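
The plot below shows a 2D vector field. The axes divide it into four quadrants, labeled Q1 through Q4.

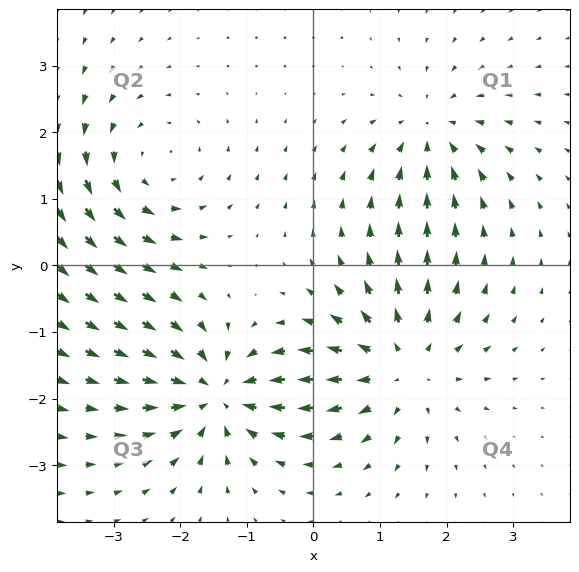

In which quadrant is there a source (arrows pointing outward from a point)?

Q4

The source sits at approximately (1.3, -1.5), which lies in quadrant Q4. The divergence there is about +5, positive as expected for a source.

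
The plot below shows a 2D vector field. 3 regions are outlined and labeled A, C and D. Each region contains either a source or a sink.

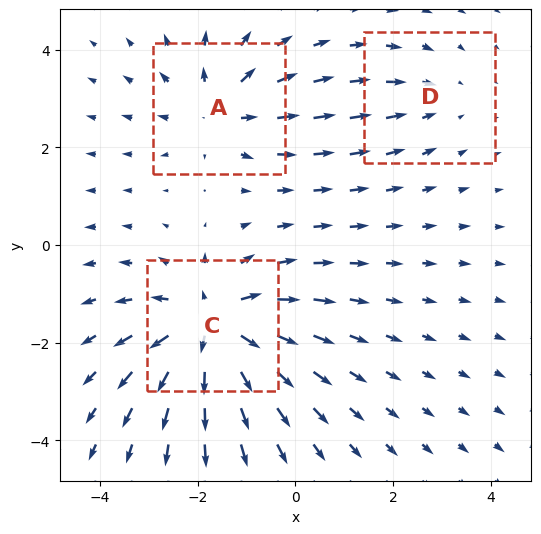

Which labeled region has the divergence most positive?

Divergence at each region's feature centre — A: about +3, C: about +5, D: about -2. Region C is most positive.

C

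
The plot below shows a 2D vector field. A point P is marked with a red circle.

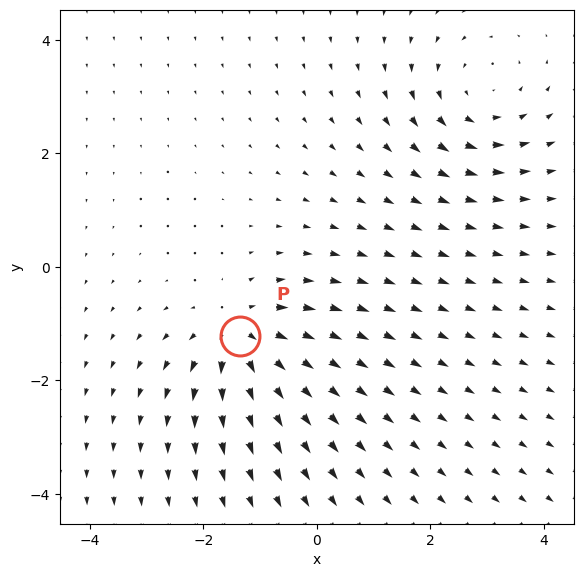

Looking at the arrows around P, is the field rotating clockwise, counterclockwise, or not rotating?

Near P at (-1.4, -1.2) the arrows show no circulation. The curl there is ≈0.

not rotating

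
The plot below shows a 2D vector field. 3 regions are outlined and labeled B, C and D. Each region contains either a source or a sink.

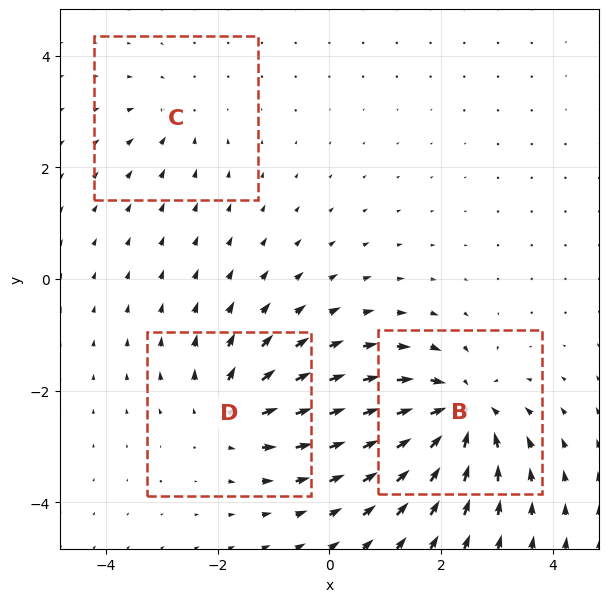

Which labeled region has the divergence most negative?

Divergence at each region's feature centre — B: about -5, C: about -2, D: about +4. Region B is most negative.

B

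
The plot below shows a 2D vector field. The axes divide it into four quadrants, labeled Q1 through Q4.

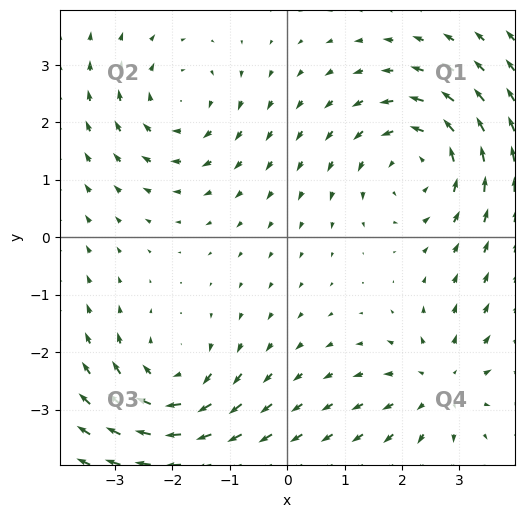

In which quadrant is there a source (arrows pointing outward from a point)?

The source sits at approximately (2.7, -2.6), which lies in quadrant Q4. The divergence there is about +3, positive as expected for a source.

Q4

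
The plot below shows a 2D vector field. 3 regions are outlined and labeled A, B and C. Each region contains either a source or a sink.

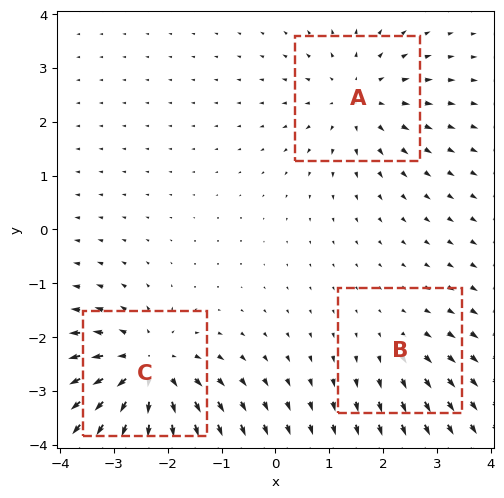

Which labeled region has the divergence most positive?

Divergence at each region's feature centre — A: about +3, B: about +2, C: about +5. Region C is most positive.

C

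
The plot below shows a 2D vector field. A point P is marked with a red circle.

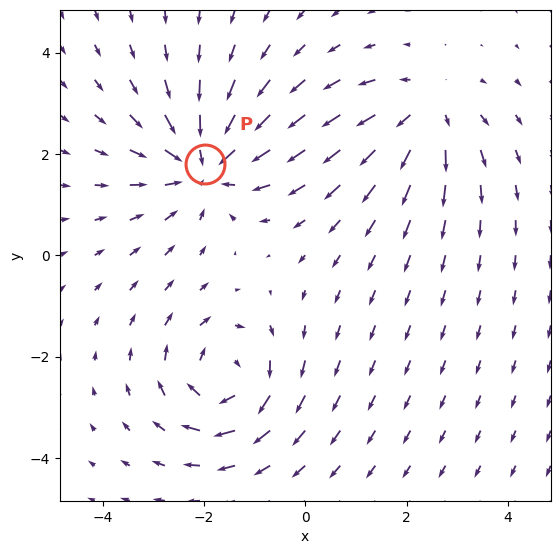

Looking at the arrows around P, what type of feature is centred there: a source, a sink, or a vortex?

sink

At P (-2.0, 1.8) the arrows converge inward. Divergence about -3, curl ≈0 — negative divergence with near-zero curl is a sink.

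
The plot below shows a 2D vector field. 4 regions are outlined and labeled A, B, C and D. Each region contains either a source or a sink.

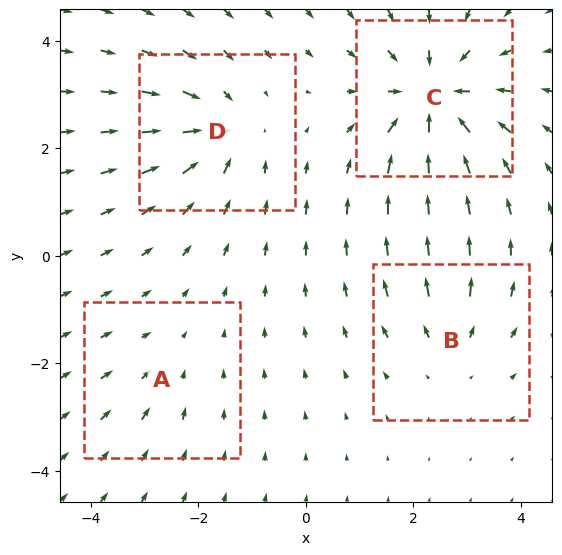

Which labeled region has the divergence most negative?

C

Divergence at each region's feature centre — A: about -2, B: about +3, C: about -7, D: about -5. Region C is most negative.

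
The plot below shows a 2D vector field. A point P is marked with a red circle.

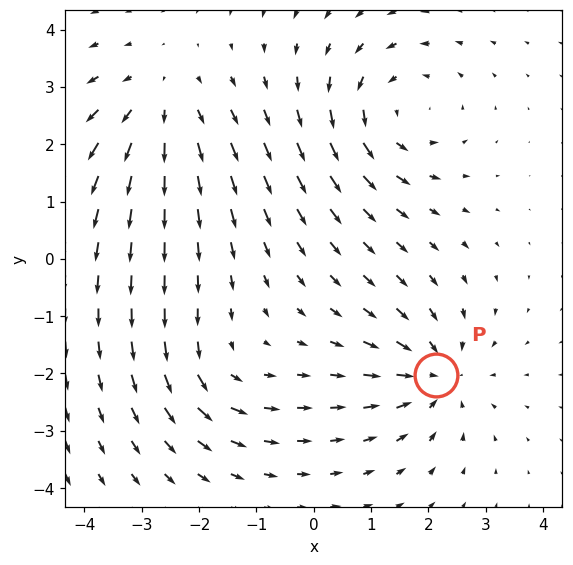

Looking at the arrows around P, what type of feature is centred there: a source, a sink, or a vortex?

sink

At P (2.1, -2.0) the arrows converge inward. Divergence about -5, curl ≈0 — negative divergence with near-zero curl is a sink.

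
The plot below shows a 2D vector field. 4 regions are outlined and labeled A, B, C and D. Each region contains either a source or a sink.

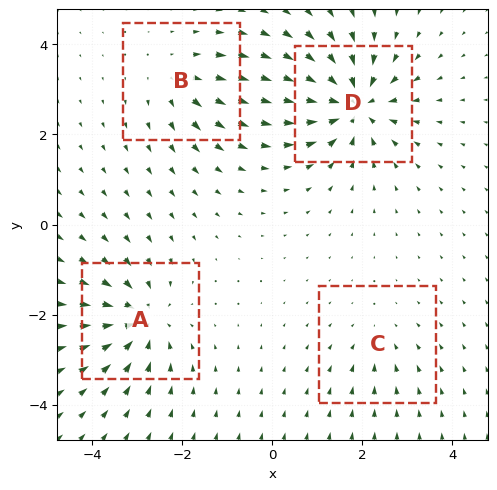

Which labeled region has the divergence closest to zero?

C

Divergence at each region's feature centre — A: about -6, B: about +4, C: about -3, D: about -8. Region C is closest to zero.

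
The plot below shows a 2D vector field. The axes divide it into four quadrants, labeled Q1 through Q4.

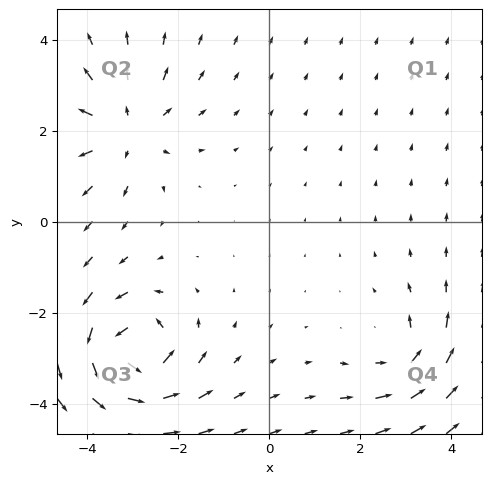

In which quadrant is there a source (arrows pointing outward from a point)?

Q2

The source sits at approximately (-3.2, 2.0), which lies in quadrant Q2. The divergence there is about +4, positive as expected for a source.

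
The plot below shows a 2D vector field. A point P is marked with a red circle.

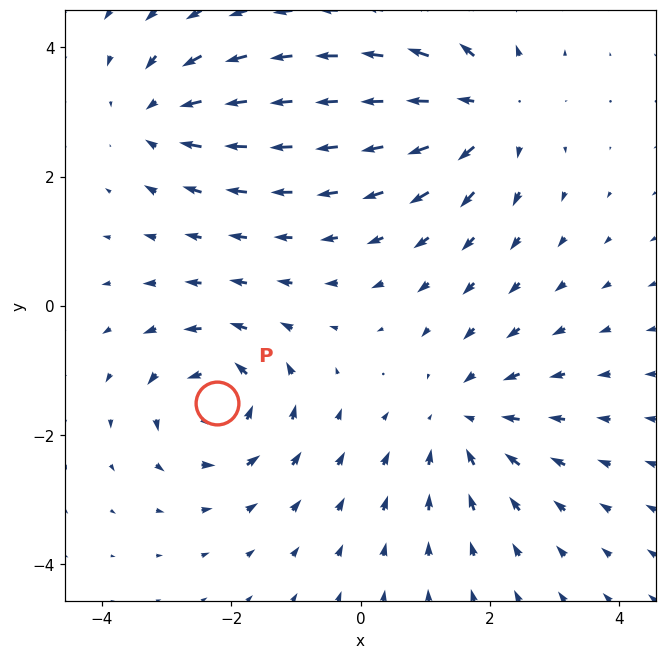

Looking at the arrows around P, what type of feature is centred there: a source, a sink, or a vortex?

At P (-2.2, -1.5) the arrows circulate counterclockwise. Divergence ≈0, curl about +6 — near-zero divergence with nonzero curl is a vortex.

vortex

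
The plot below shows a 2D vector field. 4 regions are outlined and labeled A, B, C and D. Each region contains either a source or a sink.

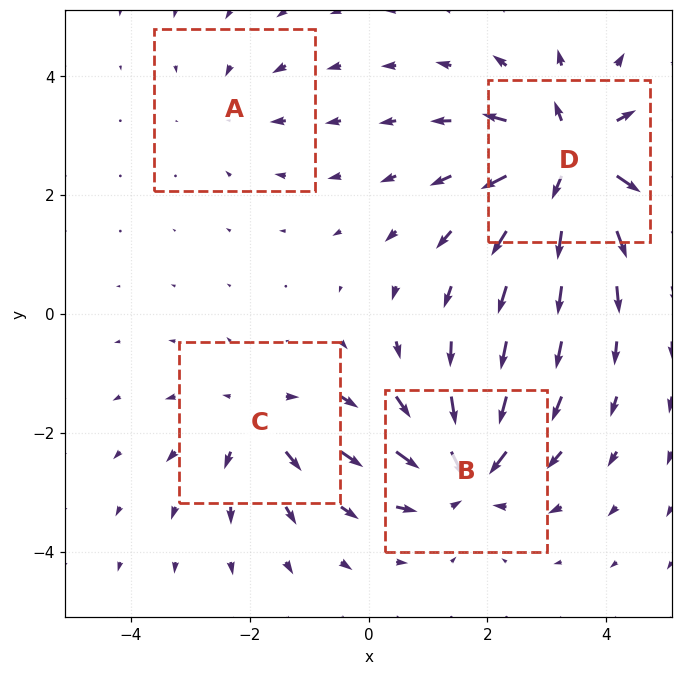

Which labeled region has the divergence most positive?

D

Divergence at each region's feature centre — A: about -3, B: about -6, C: about +4, D: about +8. Region D is most positive.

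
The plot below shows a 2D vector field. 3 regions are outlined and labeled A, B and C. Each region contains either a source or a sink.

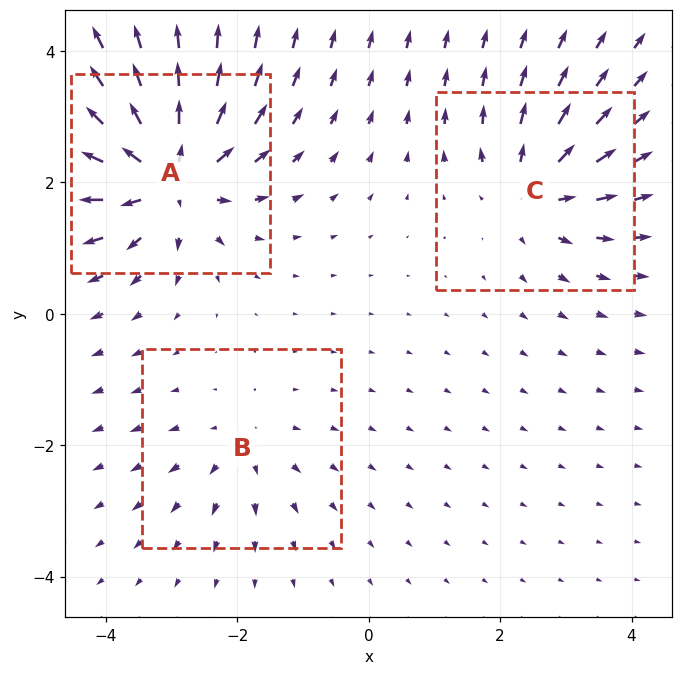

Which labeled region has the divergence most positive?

A

Divergence at each region's feature centre — A: about +6, B: about +2, C: about +4. Region A is most positive.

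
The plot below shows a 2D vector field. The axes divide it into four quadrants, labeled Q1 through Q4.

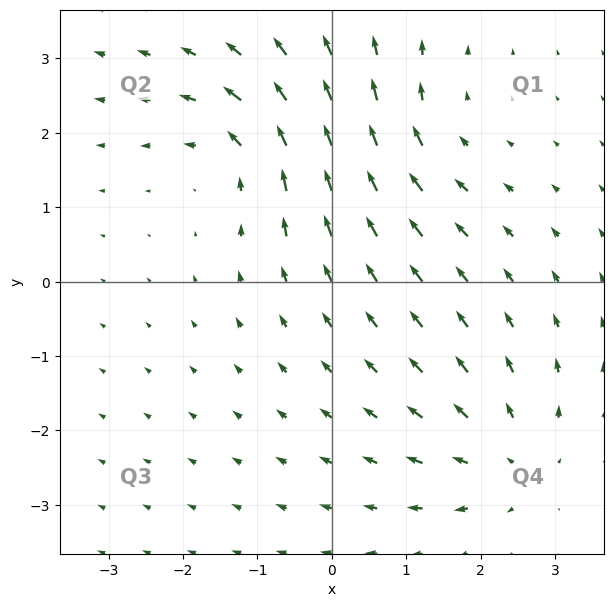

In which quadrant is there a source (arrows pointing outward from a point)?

The source sits at approximately (2.4, -2.5), which lies in quadrant Q4. The divergence there is about +4, positive as expected for a source.

Q4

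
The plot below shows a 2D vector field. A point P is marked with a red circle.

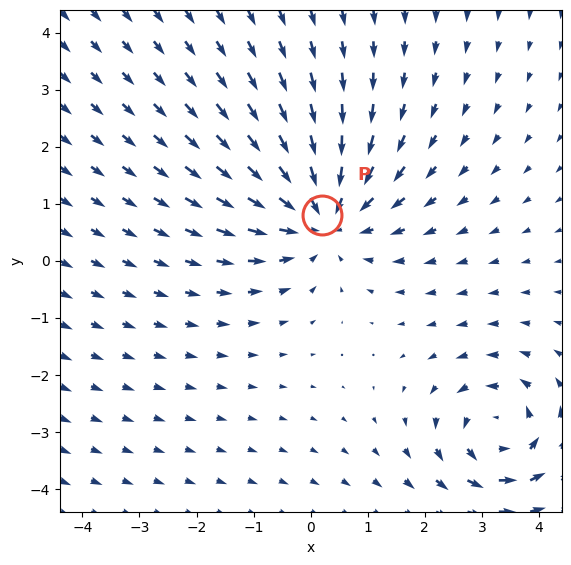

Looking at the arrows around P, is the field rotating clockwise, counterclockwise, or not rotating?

not rotating

Near P at (0.2, 0.8) the arrows show no circulation. The curl there is ≈0.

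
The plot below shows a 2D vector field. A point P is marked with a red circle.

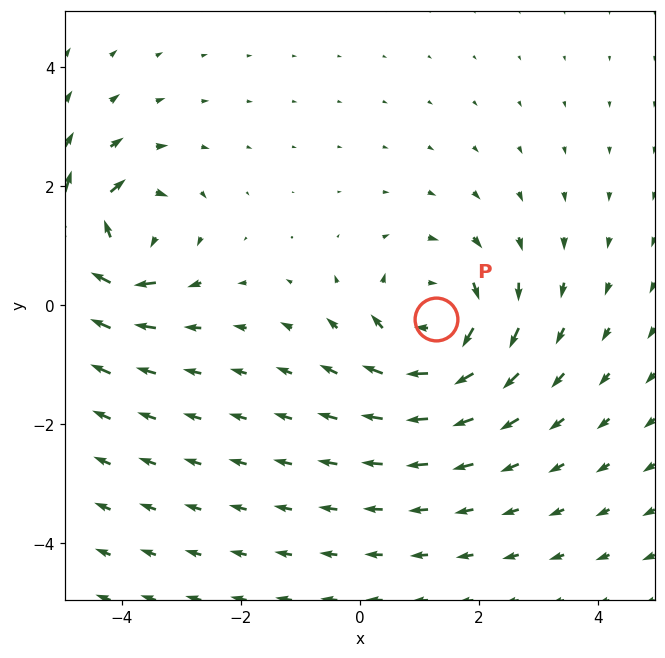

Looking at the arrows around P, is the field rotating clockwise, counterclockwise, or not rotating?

Near P at (1.3, -0.2) the arrows circulate clockwise. The curl (z-component) there is about -3; negative curl means clockwise rotation.

clockwise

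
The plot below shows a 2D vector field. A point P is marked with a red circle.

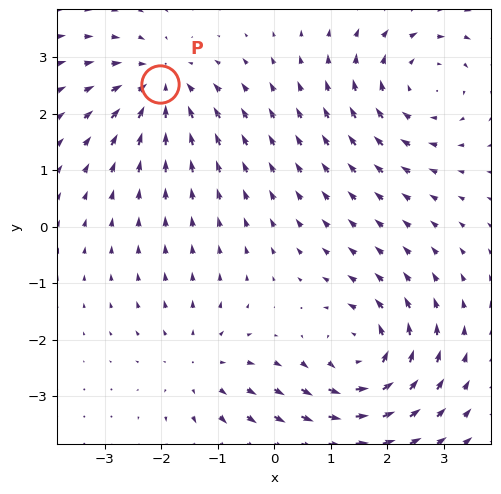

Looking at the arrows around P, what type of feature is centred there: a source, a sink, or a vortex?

sink

At P (-2.0, 2.5) the arrows converge inward. Divergence about -5, curl ≈0 — negative divergence with near-zero curl is a sink.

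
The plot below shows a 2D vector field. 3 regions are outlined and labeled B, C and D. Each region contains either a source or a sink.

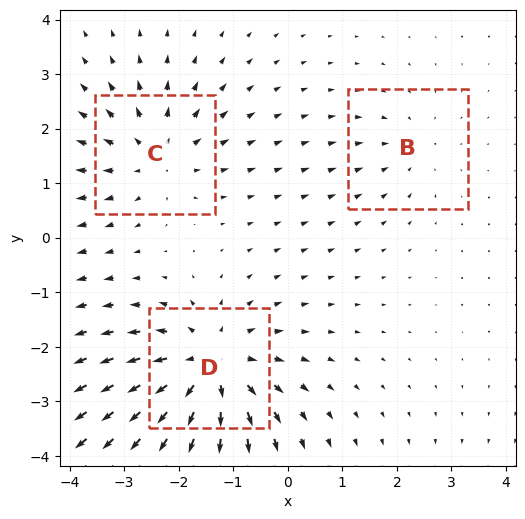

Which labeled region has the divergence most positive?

Divergence at each region's feature centre — B: about -2, C: about +3, D: about +5. Region D is most positive.

D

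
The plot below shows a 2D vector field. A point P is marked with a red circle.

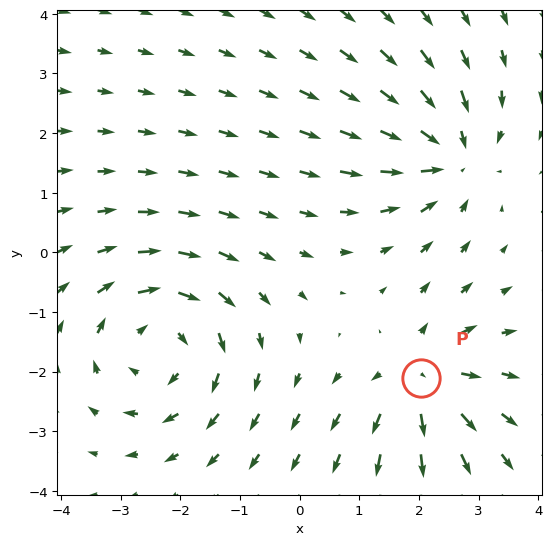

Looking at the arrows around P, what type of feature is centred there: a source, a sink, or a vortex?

source

At P (2.0, -2.1) the arrows spread outward. Divergence about +4, curl ≈0 — positive divergence with near-zero curl is a source.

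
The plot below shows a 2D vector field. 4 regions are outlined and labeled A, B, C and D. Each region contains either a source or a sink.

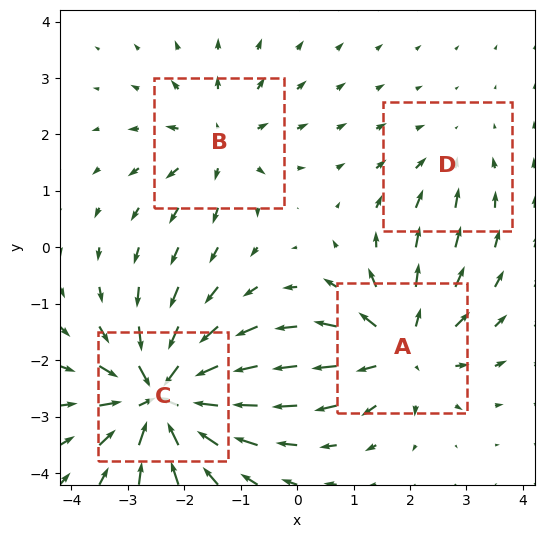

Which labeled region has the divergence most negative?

C

Divergence at each region's feature centre — A: about +5, B: about +4, C: about -8, D: about -2. Region C is most negative.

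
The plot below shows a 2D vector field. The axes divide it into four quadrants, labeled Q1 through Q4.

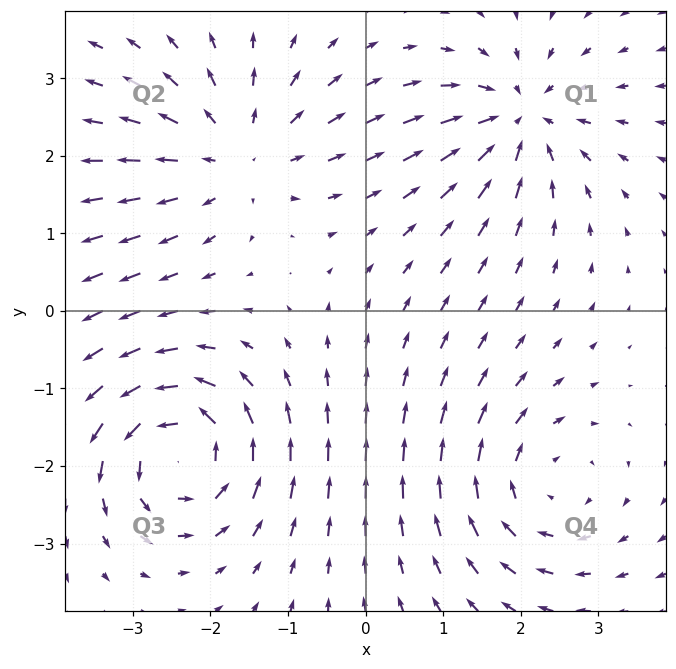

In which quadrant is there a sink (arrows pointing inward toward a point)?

The sink sits at approximately (2.0, 2.5), which lies in quadrant Q1. The divergence there is about -5, negative as expected for a sink.

Q1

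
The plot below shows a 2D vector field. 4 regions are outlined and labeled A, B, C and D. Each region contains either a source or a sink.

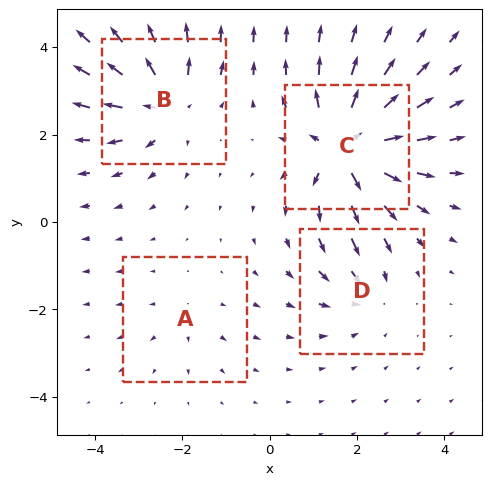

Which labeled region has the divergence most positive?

Divergence at each region's feature centre — A: about +2, B: about +6, C: about +8, D: about -4. Region C is most positive.

C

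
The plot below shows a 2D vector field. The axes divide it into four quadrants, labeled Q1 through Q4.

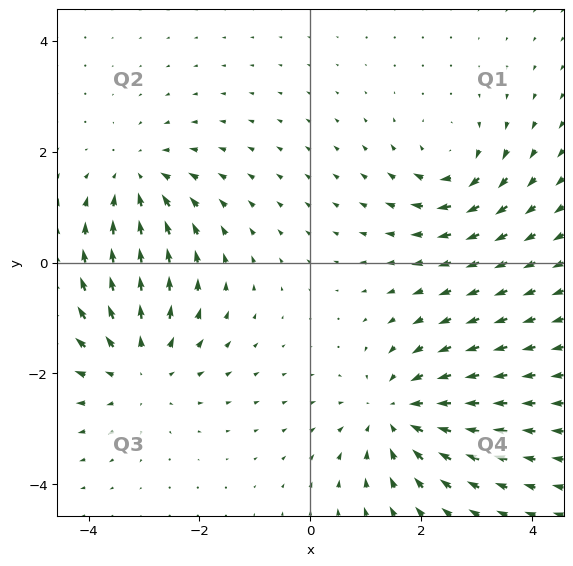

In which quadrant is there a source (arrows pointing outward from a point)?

Q3

The source sits at approximately (-3.1, -1.9), which lies in quadrant Q3. The divergence there is about +4, positive as expected for a source.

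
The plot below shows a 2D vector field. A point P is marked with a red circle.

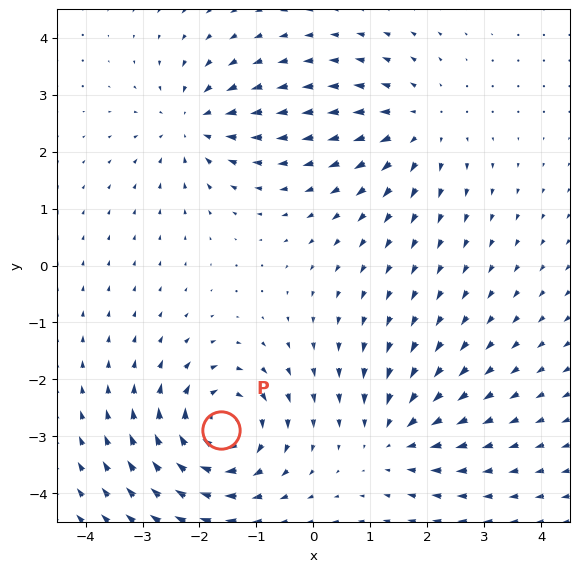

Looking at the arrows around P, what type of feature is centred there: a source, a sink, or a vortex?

At P (-1.6, -2.9) the arrows circulate clockwise. Divergence ≈0, curl about -5 — near-zero divergence with nonzero curl is a vortex.

vortex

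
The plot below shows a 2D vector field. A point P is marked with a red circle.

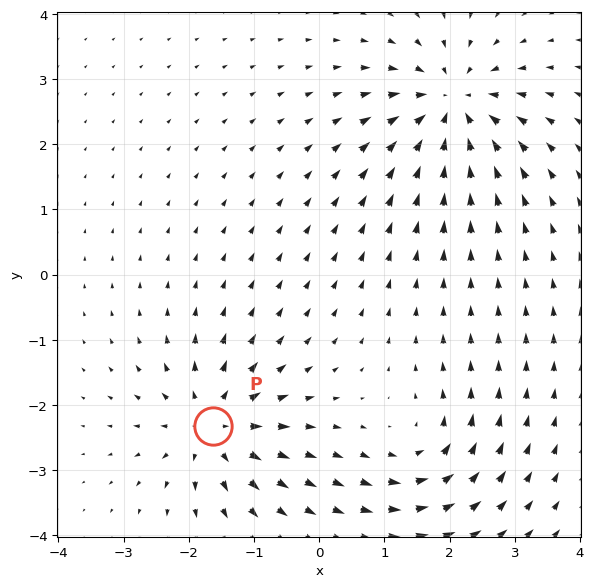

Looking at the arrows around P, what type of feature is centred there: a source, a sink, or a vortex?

source

At P (-1.6, -2.3) the arrows spread outward. Divergence about +6, curl ≈0 — positive divergence with near-zero curl is a source.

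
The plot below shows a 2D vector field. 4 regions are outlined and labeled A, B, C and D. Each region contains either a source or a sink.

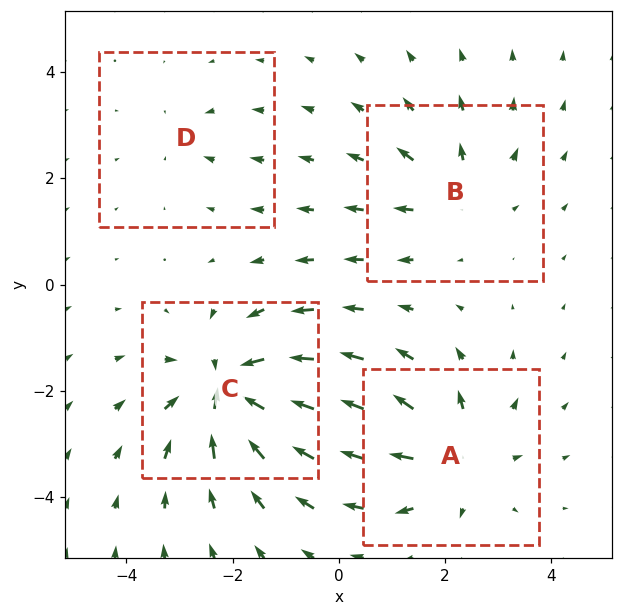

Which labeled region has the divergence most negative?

Divergence at each region's feature centre — A: about +5, B: about +4, C: about -7, D: about -2. Region C is most negative.

C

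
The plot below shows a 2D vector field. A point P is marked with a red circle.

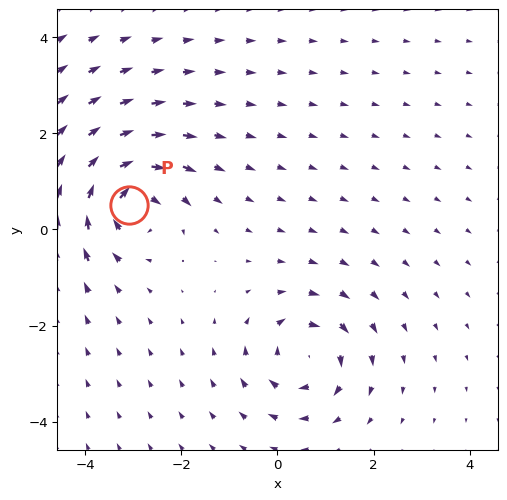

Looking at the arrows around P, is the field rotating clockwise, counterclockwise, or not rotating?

clockwise

Near P at (-3.1, 0.5) the arrows circulate clockwise. The curl (z-component) there is about -7; negative curl means clockwise rotation.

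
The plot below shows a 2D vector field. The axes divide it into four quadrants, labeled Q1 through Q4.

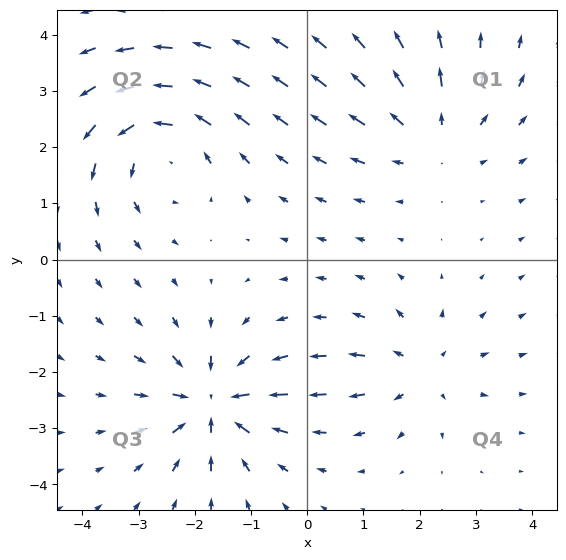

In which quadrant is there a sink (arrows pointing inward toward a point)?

Q3

The sink sits at approximately (-1.7, -2.6), which lies in quadrant Q3. The divergence there is about -6, negative as expected for a sink.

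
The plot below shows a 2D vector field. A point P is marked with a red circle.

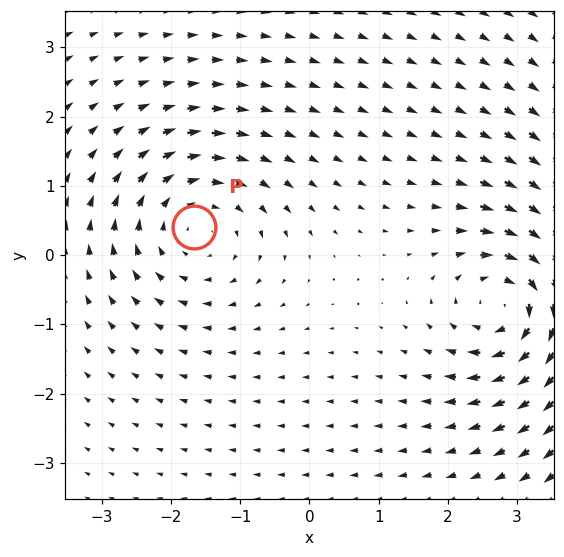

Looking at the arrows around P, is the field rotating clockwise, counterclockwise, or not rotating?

clockwise

Near P at (-1.7, 0.4) the arrows circulate clockwise. The curl (z-component) there is about -4; negative curl means clockwise rotation.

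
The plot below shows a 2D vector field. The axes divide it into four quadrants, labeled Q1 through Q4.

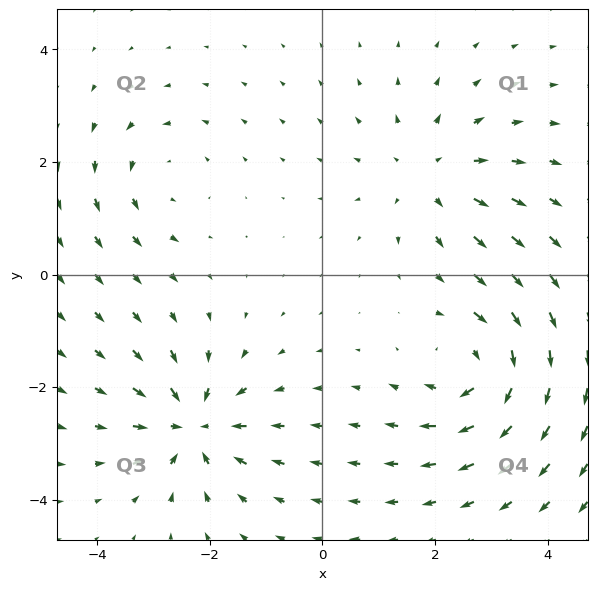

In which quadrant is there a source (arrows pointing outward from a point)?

Q1

The source sits at approximately (1.9, 1.8), which lies in quadrant Q1. The divergence there is about +4, positive as expected for a source.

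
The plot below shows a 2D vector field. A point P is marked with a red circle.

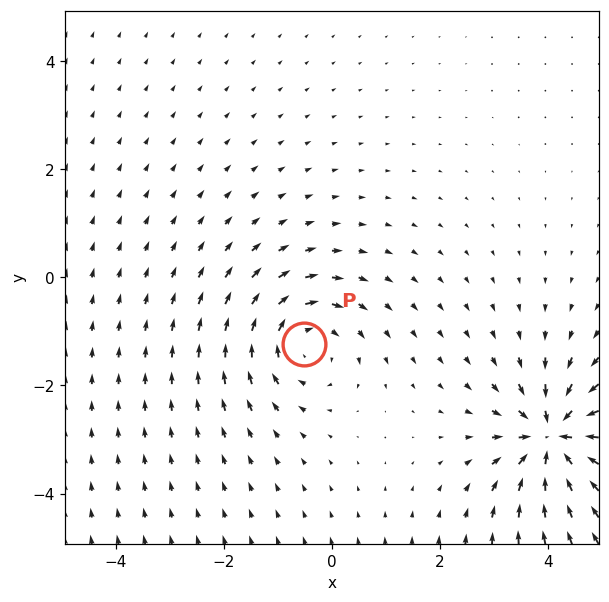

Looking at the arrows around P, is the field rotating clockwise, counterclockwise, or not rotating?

clockwise

Near P at (-0.5, -1.2) the arrows circulate clockwise. The curl (z-component) there is about -4; negative curl means clockwise rotation.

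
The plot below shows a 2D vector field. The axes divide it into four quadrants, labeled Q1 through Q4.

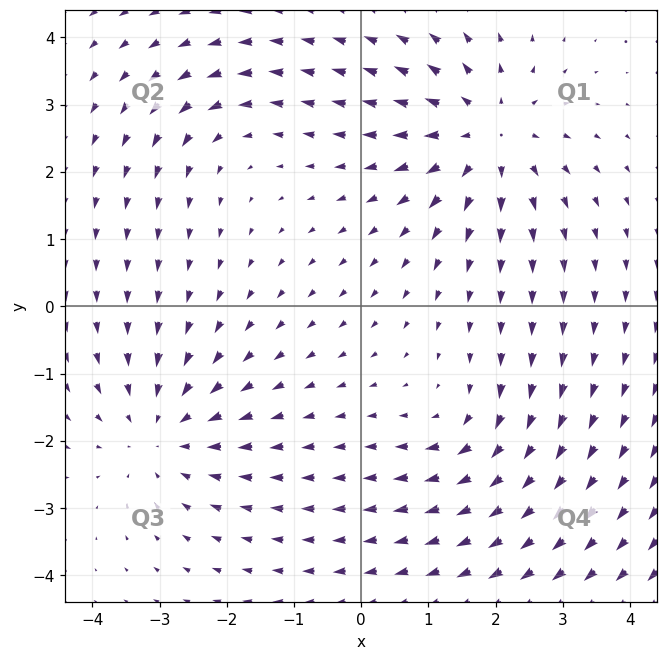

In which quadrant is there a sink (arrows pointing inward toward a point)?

Q3

The sink sits at approximately (-3.0, -1.9), which lies in quadrant Q3. The divergence there is about -4, negative as expected for a sink.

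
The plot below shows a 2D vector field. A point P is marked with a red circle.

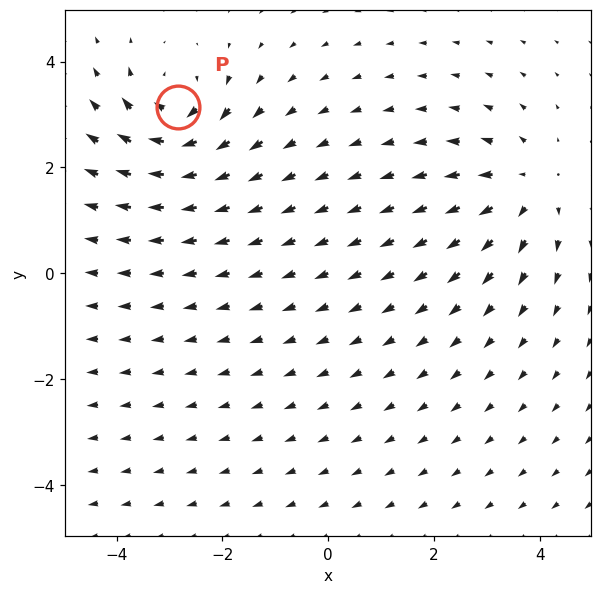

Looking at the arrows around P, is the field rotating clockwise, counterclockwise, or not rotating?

clockwise

Near P at (-2.8, 3.1) the arrows circulate clockwise. The curl (z-component) there is about -5; negative curl means clockwise rotation.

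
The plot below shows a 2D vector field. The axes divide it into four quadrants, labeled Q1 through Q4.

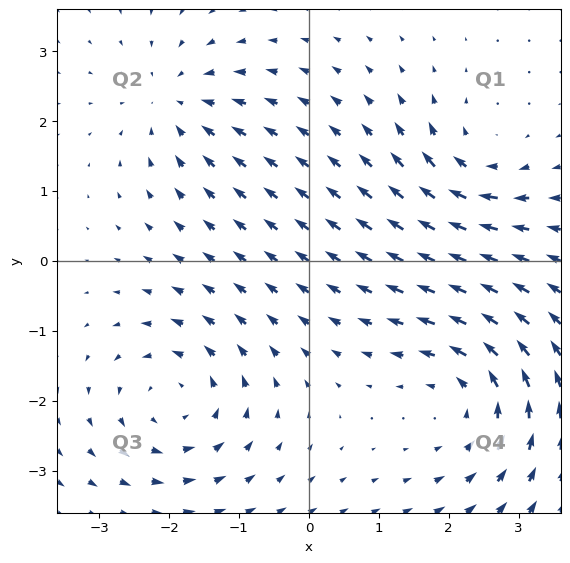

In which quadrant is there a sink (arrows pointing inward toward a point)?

The sink sits at approximately (-1.9, 2.3), which lies in quadrant Q2. The divergence there is about -4, negative as expected for a sink.

Q2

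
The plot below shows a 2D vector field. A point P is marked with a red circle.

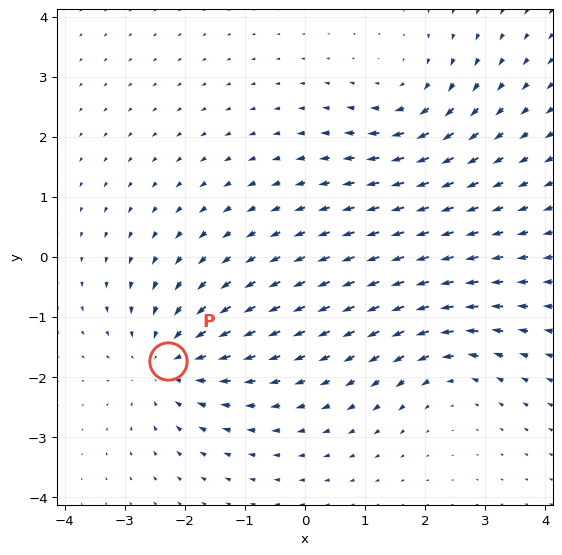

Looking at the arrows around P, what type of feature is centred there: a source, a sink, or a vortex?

sink

At P (-2.3, -1.7) the arrows converge inward. Divergence about -4, curl ≈0 — negative divergence with near-zero curl is a sink.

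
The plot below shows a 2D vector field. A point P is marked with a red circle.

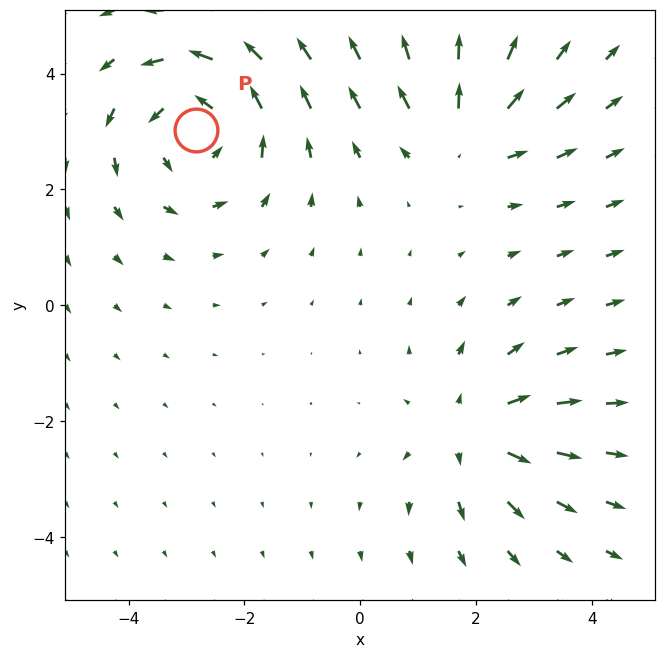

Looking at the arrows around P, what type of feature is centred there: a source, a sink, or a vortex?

vortex

At P (-2.8, 3.0) the arrows circulate counterclockwise. Divergence ≈0, curl about +4 — near-zero divergence with nonzero curl is a vortex.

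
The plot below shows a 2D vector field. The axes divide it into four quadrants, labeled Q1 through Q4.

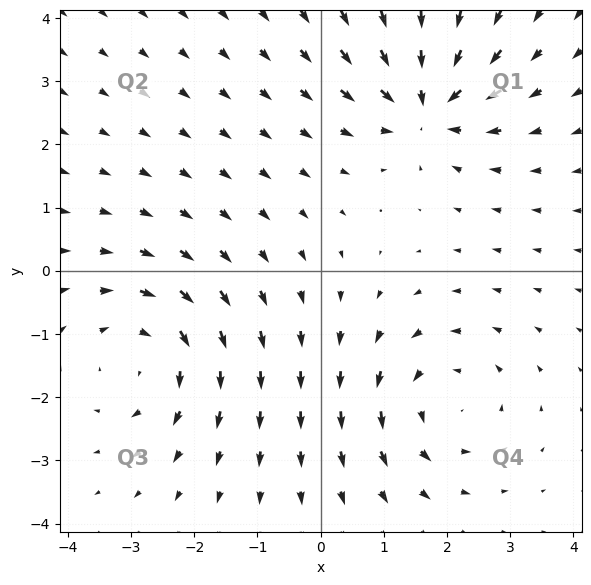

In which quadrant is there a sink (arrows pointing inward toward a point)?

The sink sits at approximately (1.7, 2.6), which lies in quadrant Q1. The divergence there is about -5, negative as expected for a sink.

Q1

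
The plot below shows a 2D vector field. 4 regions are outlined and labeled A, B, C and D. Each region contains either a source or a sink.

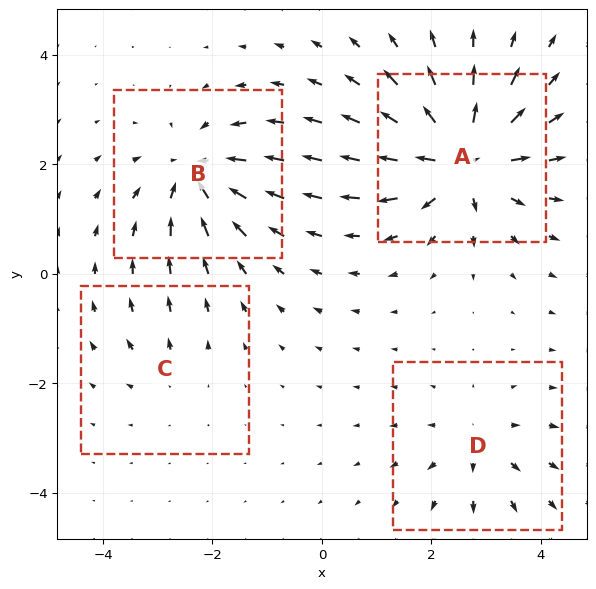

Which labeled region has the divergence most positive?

Divergence at each region's feature centre — A: about +9, B: about -6, C: about +2, D: about +4. Region A is most positive.

A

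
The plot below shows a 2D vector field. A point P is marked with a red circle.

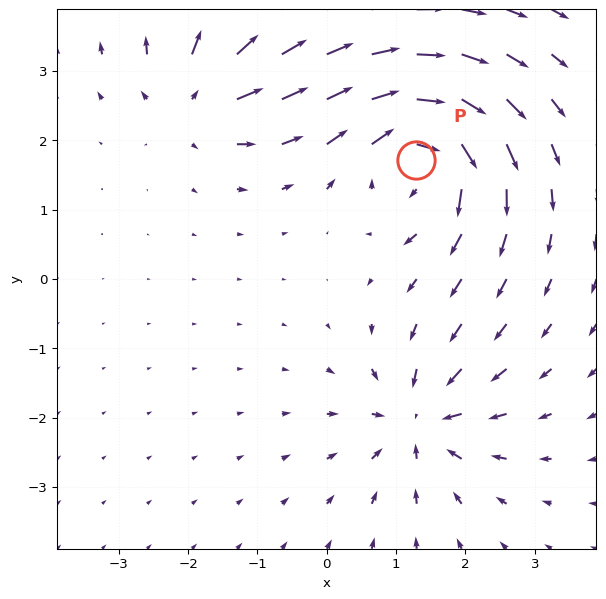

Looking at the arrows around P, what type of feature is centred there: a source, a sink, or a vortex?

vortex

At P (1.3, 1.7) the arrows circulate clockwise. Divergence ≈0, curl about -5 — near-zero divergence with nonzero curl is a vortex.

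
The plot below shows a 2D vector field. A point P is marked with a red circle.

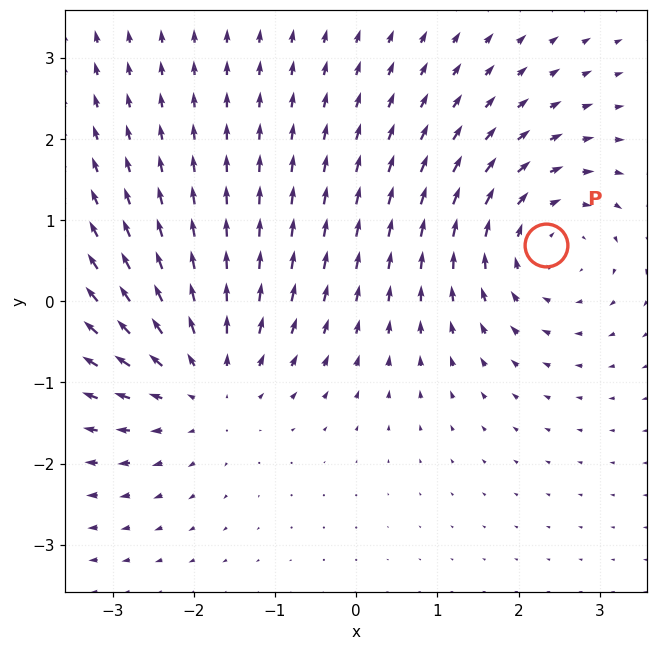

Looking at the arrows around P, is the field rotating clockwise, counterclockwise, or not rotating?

clockwise

Near P at (2.3, 0.7) the arrows circulate clockwise. The curl (z-component) there is about -4; negative curl means clockwise rotation.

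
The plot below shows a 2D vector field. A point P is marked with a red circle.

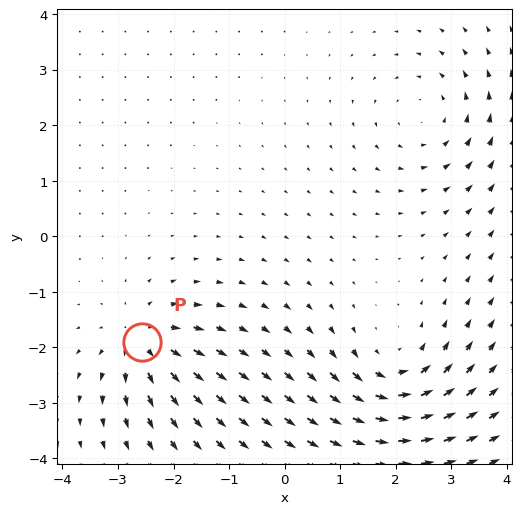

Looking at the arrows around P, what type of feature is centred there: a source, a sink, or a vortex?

At P (-2.6, -1.9) the arrows spread outward. Divergence about +6, curl ≈0 — positive divergence with near-zero curl is a source.

source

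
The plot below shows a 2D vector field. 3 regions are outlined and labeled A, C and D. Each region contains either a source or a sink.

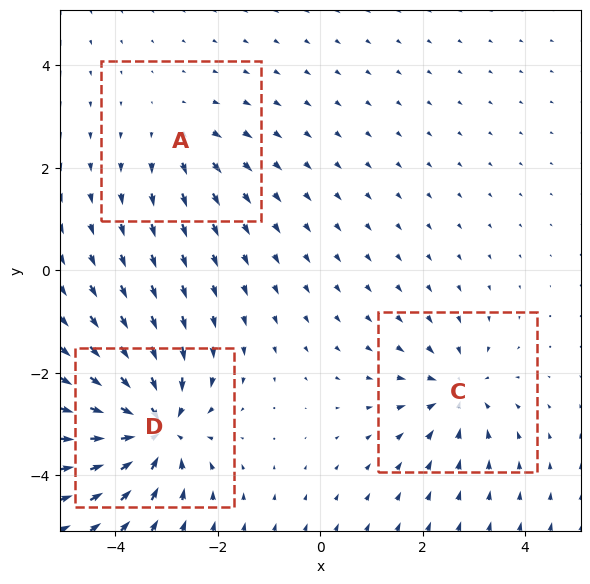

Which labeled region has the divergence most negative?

Divergence at each region's feature centre — A: about +2, C: about -4, D: about -6. Region D is most negative.

D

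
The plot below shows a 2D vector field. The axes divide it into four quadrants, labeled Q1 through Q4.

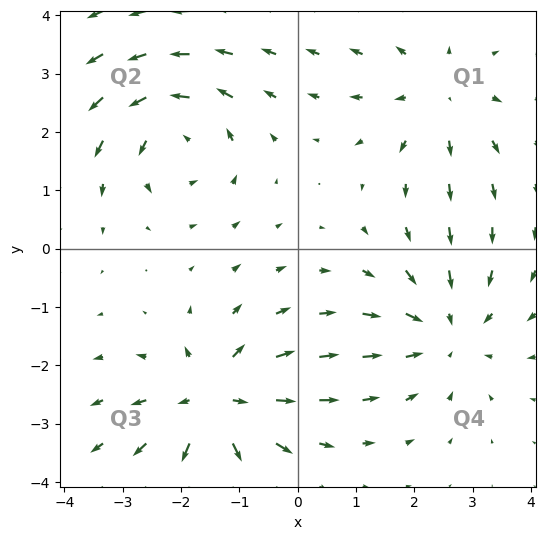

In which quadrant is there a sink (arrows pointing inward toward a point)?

Q4

The sink sits at approximately (2.5, -1.4), which lies in quadrant Q4. The divergence there is about -3, negative as expected for a sink.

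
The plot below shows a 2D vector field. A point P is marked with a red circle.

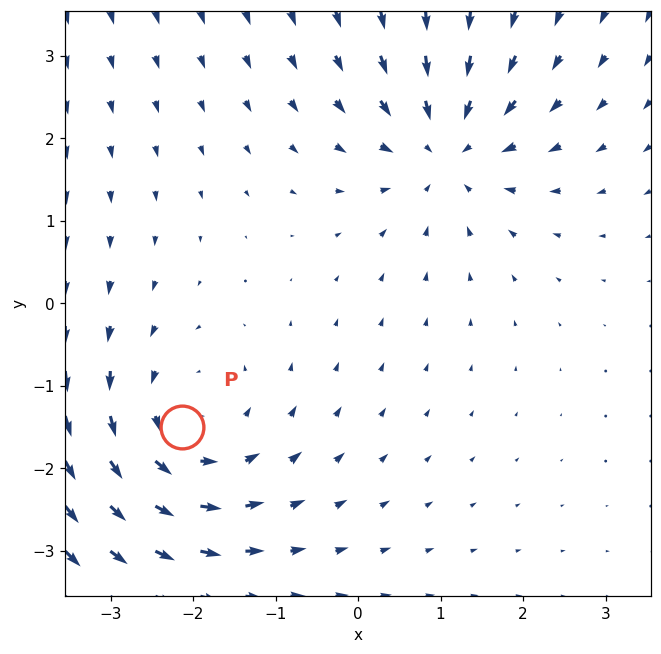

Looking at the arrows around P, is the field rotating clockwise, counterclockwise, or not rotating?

counterclockwise

Near P at (-2.1, -1.5) the arrows circulate counterclockwise. The curl (z-component) there is about +3; positive curl means counterclockwise rotation.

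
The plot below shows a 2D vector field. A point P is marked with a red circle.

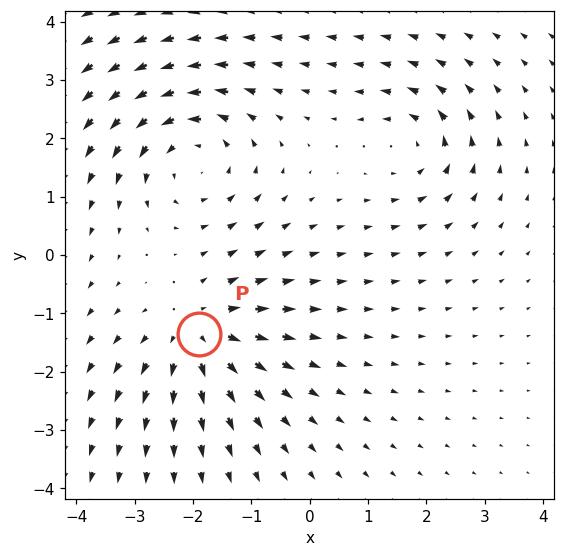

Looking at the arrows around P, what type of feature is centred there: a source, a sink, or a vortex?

source

At P (-1.9, -1.4) the arrows spread outward. Divergence about +4, curl ≈0 — positive divergence with near-zero curl is a source.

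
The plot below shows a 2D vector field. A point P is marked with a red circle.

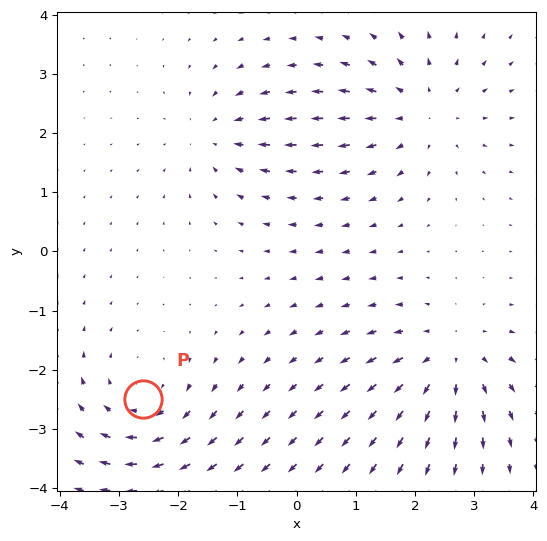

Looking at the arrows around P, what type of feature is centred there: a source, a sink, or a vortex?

vortex

At P (-2.6, -2.5) the arrows circulate clockwise. Divergence ≈0, curl about -4 — near-zero divergence with nonzero curl is a vortex.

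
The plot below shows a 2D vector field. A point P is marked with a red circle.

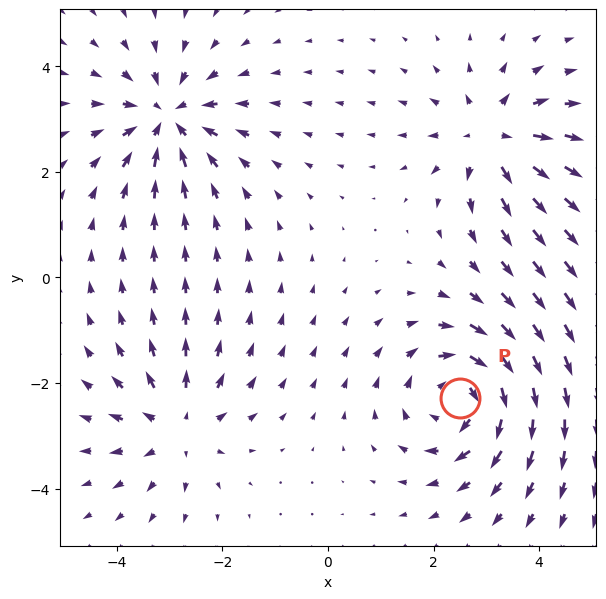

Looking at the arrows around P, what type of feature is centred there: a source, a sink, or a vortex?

vortex

At P (2.5, -2.3) the arrows circulate clockwise. Divergence ≈0, curl about -4 — near-zero divergence with nonzero curl is a vortex.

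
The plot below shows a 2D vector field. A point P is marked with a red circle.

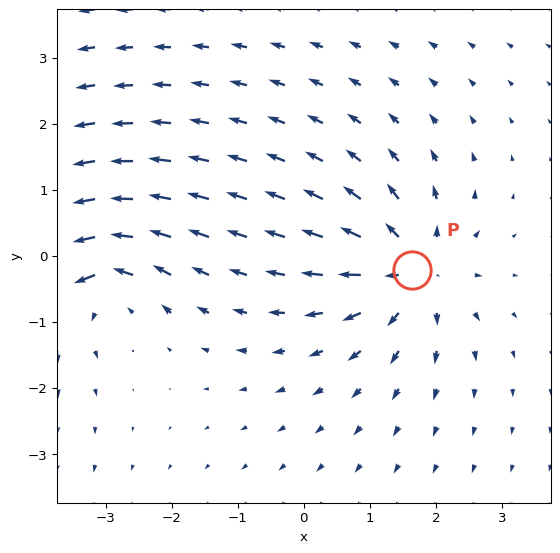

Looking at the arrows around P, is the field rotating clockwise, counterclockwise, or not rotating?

not rotating

Near P at (1.6, -0.2) the arrows show no circulation. The curl there is ≈0.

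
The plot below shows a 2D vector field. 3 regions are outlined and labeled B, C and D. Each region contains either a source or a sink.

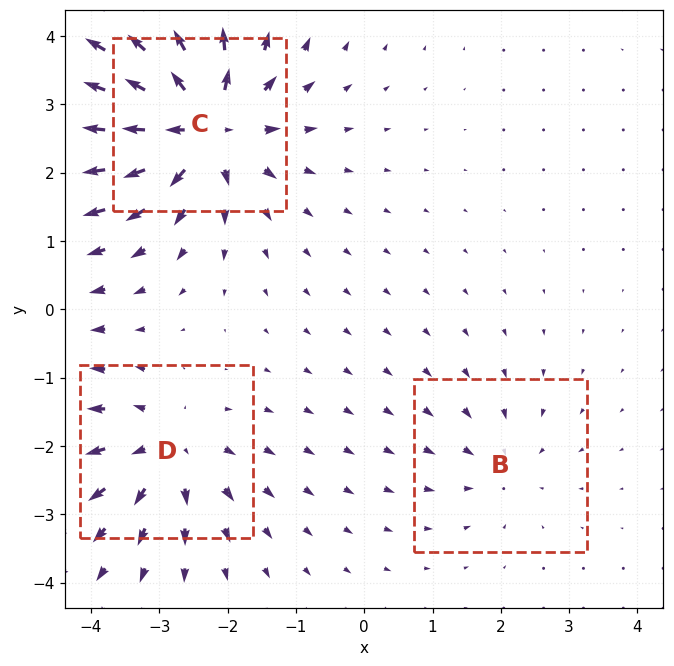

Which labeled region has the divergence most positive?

C

Divergence at each region's feature centre — B: about -2, C: about +6, D: about +4. Region C is most positive.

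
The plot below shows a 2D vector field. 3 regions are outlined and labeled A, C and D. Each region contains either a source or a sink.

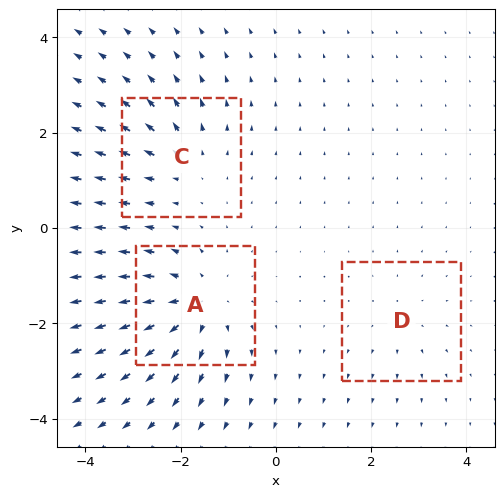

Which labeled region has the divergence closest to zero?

Divergence at each region's feature centre — A: about +5, C: about +3, D: about +2. Region D is closest to zero.

D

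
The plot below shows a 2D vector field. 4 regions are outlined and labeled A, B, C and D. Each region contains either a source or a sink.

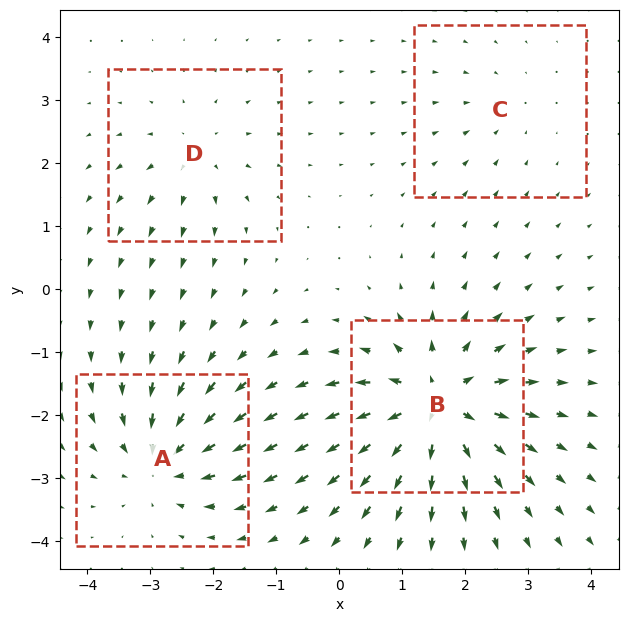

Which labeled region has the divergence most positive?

B

Divergence at each region's feature centre — A: about -5, B: about +8, C: about -2, D: about +3. Region B is most positive.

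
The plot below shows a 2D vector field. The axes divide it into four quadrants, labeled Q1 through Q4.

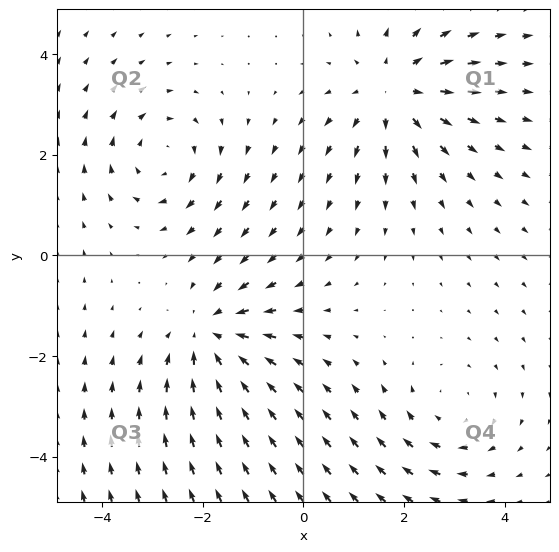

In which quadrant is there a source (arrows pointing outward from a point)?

The source sits at approximately (1.8, 3.3), which lies in quadrant Q1. The divergence there is about +4, positive as expected for a source.

Q1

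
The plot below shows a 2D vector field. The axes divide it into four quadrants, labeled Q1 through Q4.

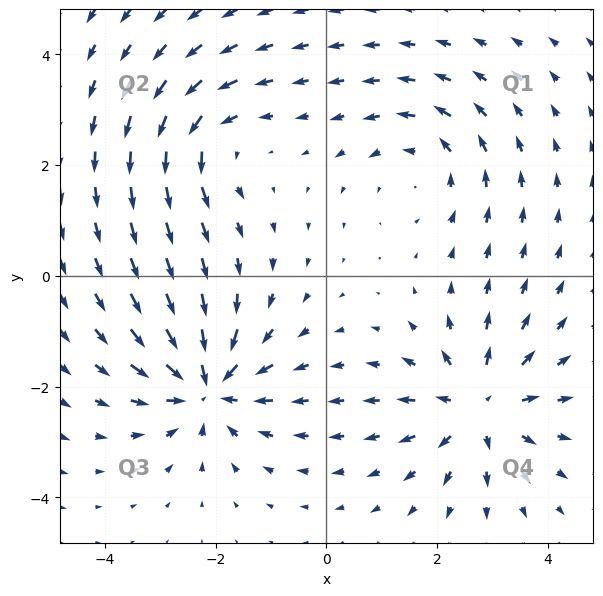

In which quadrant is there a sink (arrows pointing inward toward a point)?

The sink sits at approximately (-2.2, -2.0), which lies in quadrant Q3. The divergence there is about -6, negative as expected for a sink.

Q3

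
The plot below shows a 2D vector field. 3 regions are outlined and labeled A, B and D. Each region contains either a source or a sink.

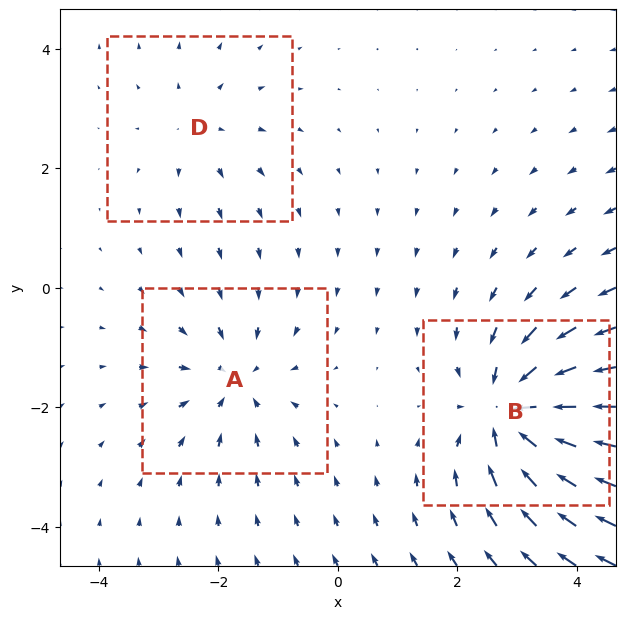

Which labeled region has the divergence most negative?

Divergence at each region's feature centre — A: about -3, B: about -6, D: about +2. Region B is most negative.

B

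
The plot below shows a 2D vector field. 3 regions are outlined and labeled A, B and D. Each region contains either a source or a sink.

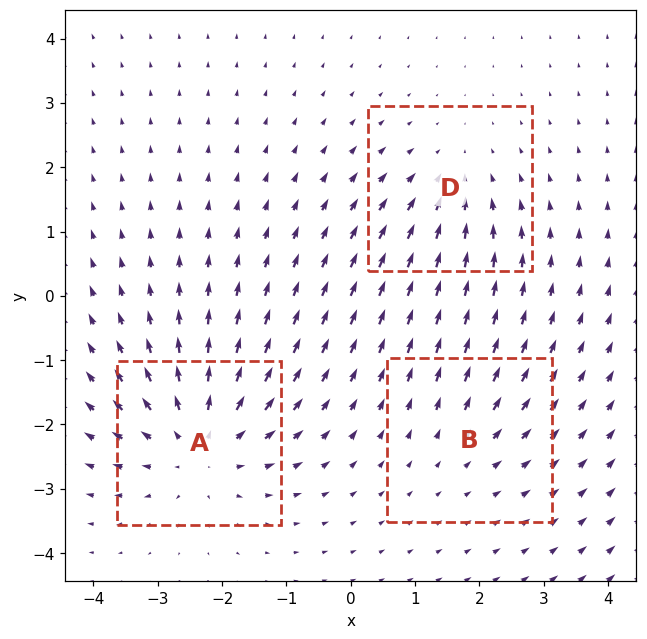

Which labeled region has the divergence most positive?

A

Divergence at each region's feature centre — A: about +5, B: about +2, D: about -3. Region A is most positive.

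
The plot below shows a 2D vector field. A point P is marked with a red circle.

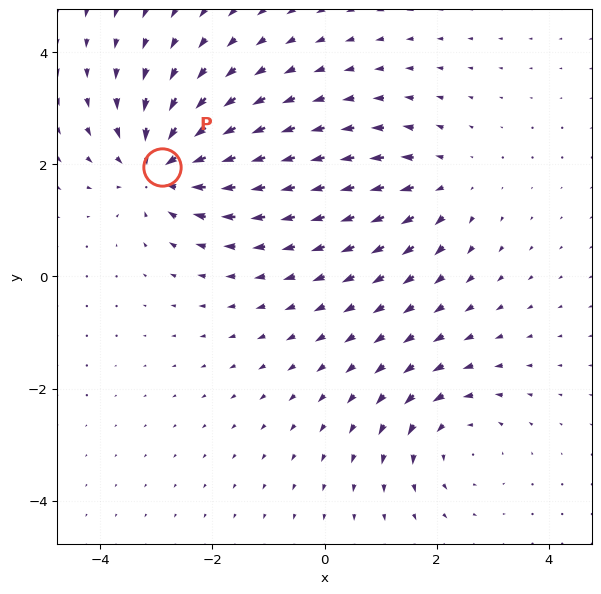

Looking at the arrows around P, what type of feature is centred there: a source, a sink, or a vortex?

At P (-2.9, 2.0) the arrows converge inward. Divergence about -5, curl ≈0 — negative divergence with near-zero curl is a sink.

sink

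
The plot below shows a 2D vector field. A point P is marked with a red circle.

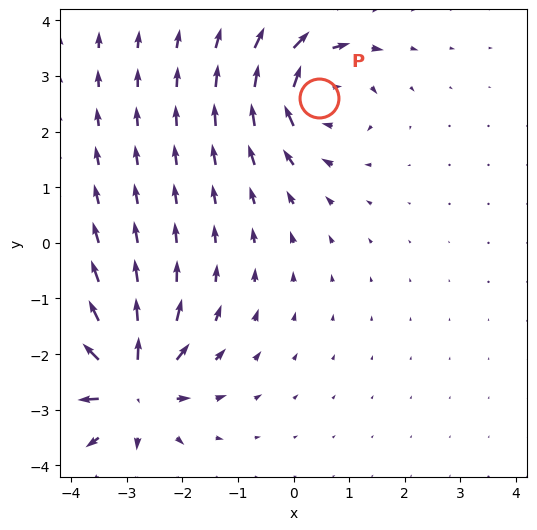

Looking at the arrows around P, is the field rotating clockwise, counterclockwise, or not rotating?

Near P at (0.5, 2.6) the arrows circulate clockwise. The curl (z-component) there is about -4; negative curl means clockwise rotation.

clockwise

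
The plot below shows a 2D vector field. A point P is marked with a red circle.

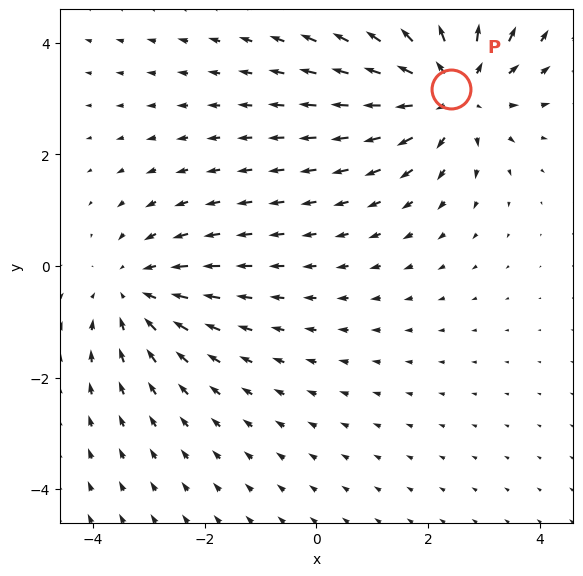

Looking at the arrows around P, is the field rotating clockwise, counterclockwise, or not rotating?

Near P at (2.4, 3.2) the arrows show no circulation. The curl there is ≈0.

not rotating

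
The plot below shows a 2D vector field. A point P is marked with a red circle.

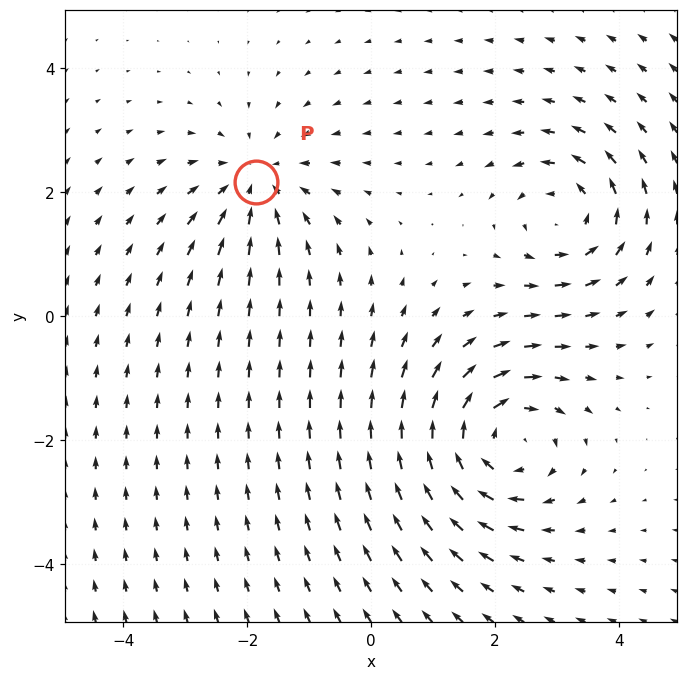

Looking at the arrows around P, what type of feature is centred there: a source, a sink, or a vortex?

sink

At P (-1.9, 2.2) the arrows converge inward. Divergence about -3, curl ≈0 — negative divergence with near-zero curl is a sink.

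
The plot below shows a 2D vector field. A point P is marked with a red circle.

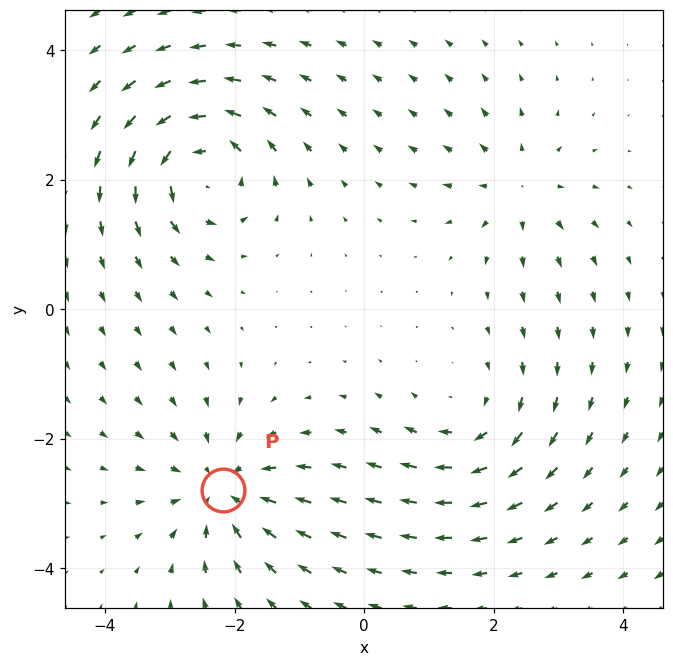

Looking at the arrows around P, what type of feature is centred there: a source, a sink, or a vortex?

At P (-2.2, -2.8) the arrows converge inward. Divergence about -5, curl ≈0 — negative divergence with near-zero curl is a sink.

sink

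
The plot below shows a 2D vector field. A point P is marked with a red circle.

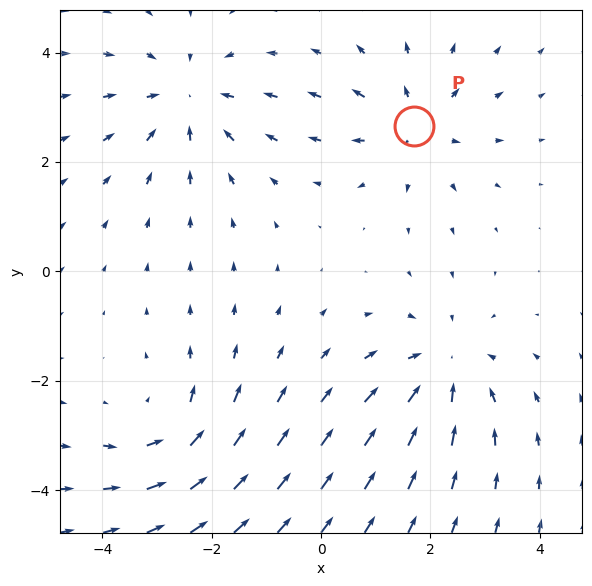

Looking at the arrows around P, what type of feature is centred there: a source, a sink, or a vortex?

source

At P (1.7, 2.7) the arrows spread outward. Divergence about +4, curl ≈0 — positive divergence with near-zero curl is a source.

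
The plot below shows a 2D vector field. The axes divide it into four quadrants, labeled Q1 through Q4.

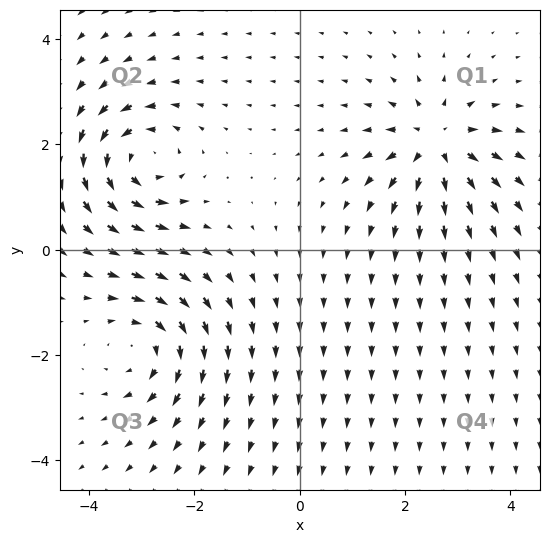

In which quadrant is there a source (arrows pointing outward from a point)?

The source sits at approximately (2.6, 2.0), which lies in quadrant Q1. The divergence there is about +7, positive as expected for a source.

Q1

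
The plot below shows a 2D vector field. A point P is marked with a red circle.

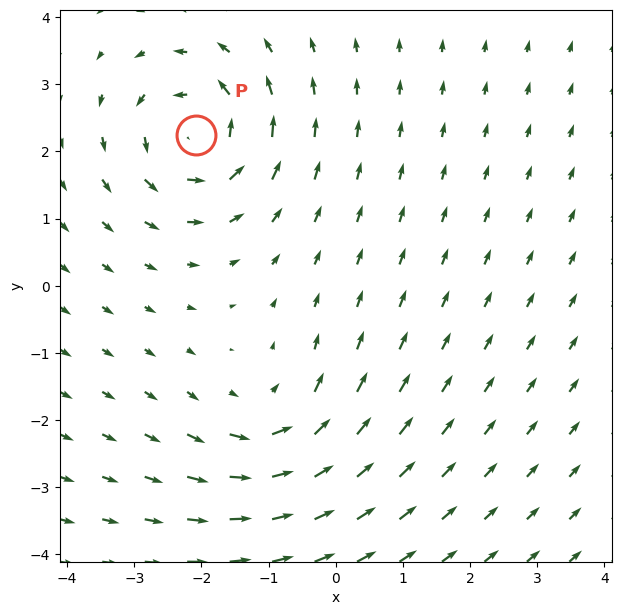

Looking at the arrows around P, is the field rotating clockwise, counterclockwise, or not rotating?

Near P at (-2.1, 2.2) the arrows circulate counterclockwise. The curl (z-component) there is about +4; positive curl means counterclockwise rotation.

counterclockwise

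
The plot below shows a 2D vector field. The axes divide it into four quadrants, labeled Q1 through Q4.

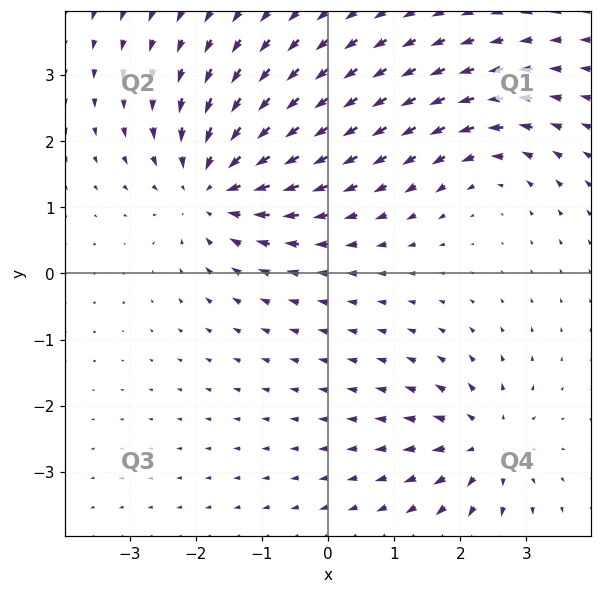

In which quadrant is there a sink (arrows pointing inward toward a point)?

The sink sits at approximately (-1.7, 1.3), which lies in quadrant Q2. The divergence there is about -4, negative as expected for a sink.

Q2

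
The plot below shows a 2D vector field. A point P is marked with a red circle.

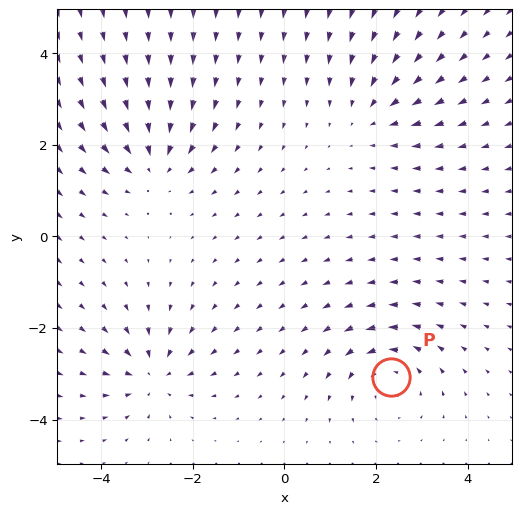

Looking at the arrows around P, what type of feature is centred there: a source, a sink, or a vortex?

At P (2.3, -3.1) the arrows circulate counterclockwise. Divergence ≈0, curl about +3 — near-zero divergence with nonzero curl is a vortex.

vortex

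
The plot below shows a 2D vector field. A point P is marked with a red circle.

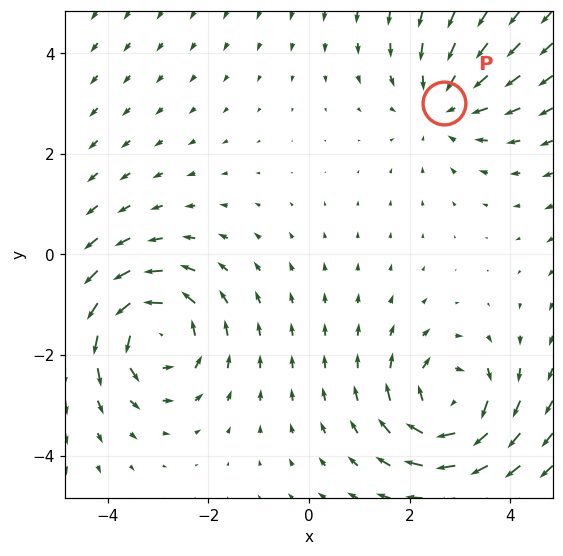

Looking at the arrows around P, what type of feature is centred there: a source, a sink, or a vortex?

At P (2.7, 3.0) the arrows converge inward. Divergence about -2, curl ≈0 — negative divergence with near-zero curl is a sink.

sink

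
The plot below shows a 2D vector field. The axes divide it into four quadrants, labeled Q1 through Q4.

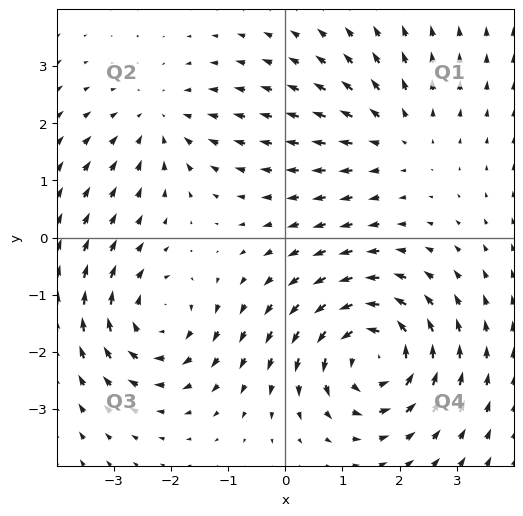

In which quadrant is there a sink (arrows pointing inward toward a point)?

The sink sits at approximately (-2.2, 2.0), which lies in quadrant Q2. The divergence there is about -3, negative as expected for a sink.

Q2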